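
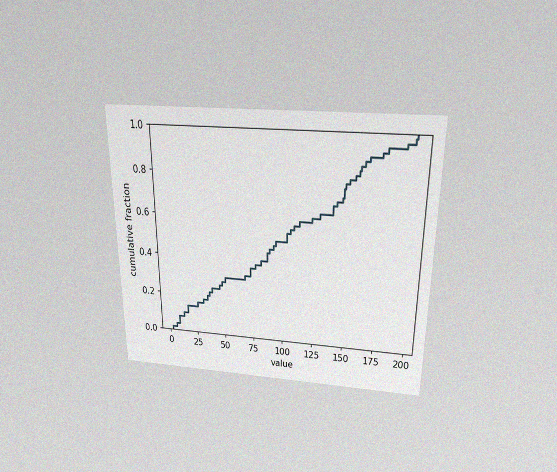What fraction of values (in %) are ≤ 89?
46%

The chart is viewed slightly from above, with some photo noise. At x=89 the ECDF step is at 46%.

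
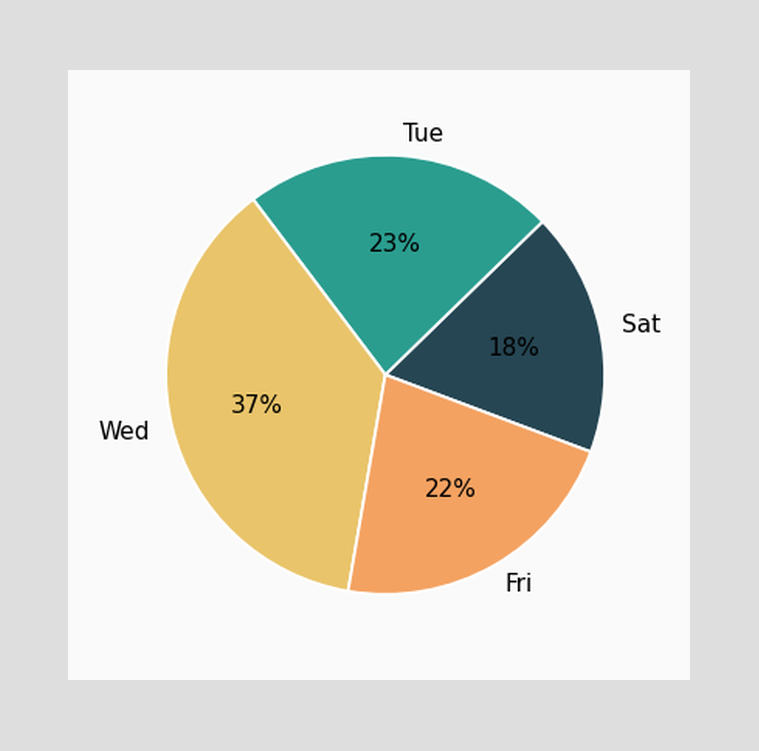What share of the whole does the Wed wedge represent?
The Wed slice takes up 37% of the pie.

37%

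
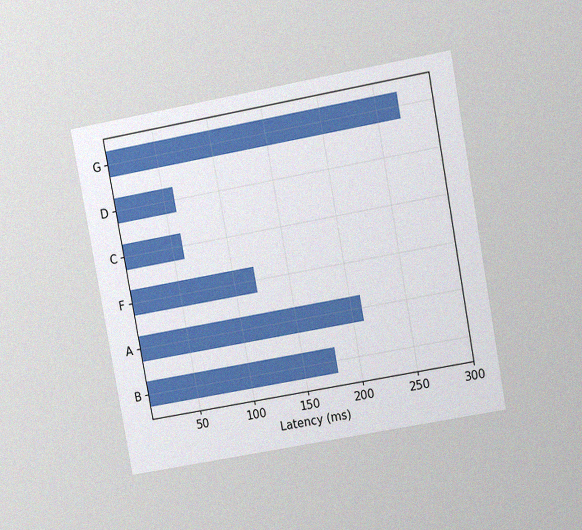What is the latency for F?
The chart is tilted about 10° counter-clockwise and viewed at a slight angle, with some photo noise. Reading along the chart's x-axis, the F bar reaches 120ms.

120ms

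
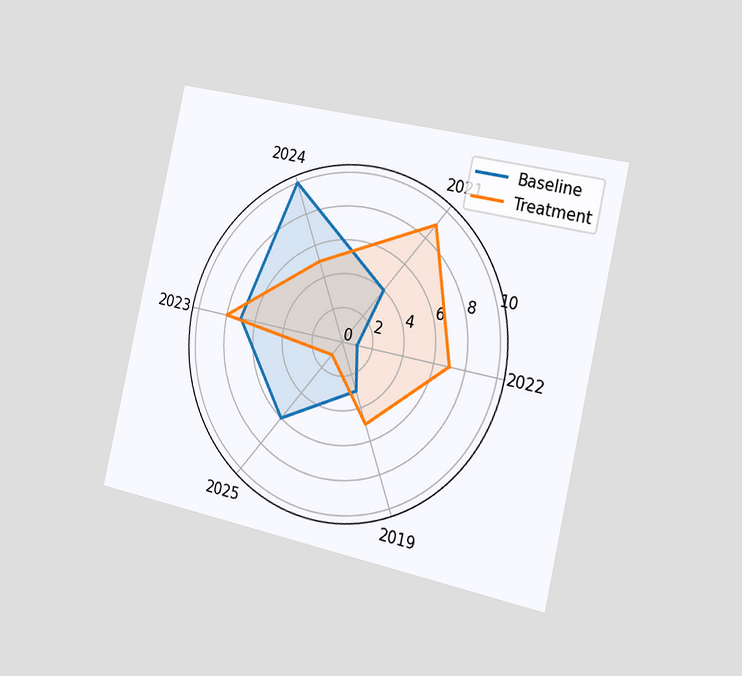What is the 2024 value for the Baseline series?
10

The chart is tilted about 12° clockwise and viewed slightly from the right. On the 2024 axis, Baseline reaches 10.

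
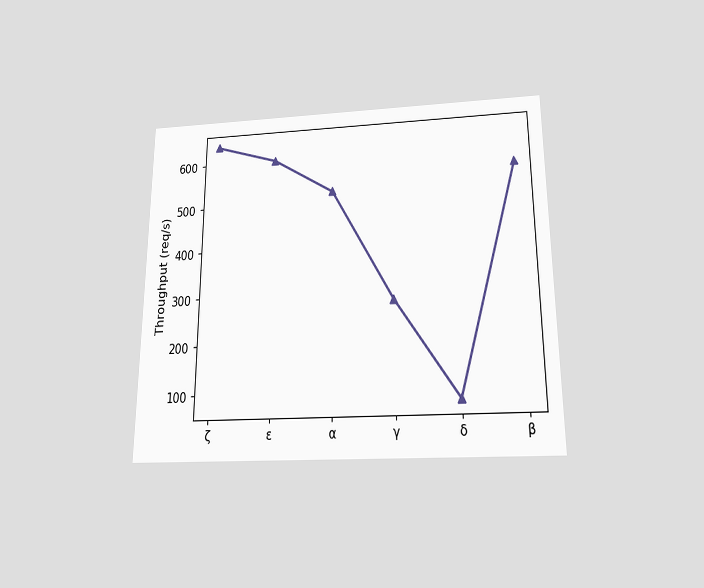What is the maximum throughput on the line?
The chart is viewed slightly from below. The highest point is at ζ, and reading across to the y-axis gives 640req/s.

640req/s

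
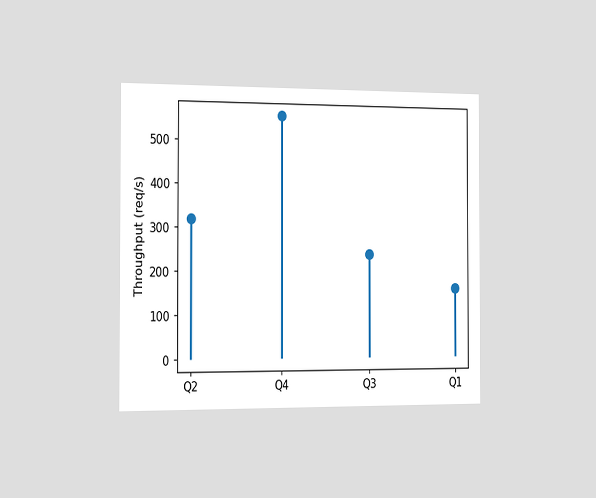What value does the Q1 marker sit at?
160req/s

The chart is viewed slightly from the left. The Q1 marker sits at 160req/s.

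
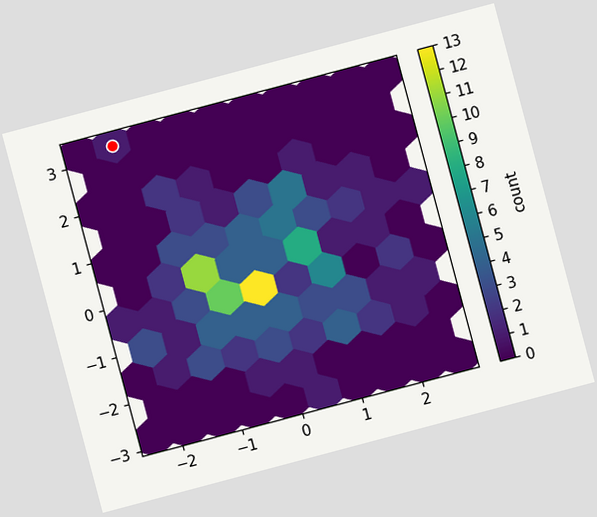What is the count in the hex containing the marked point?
1

The chart is tilted about 15° counter-clockwise. The marked hex reads 1 on the colorbar.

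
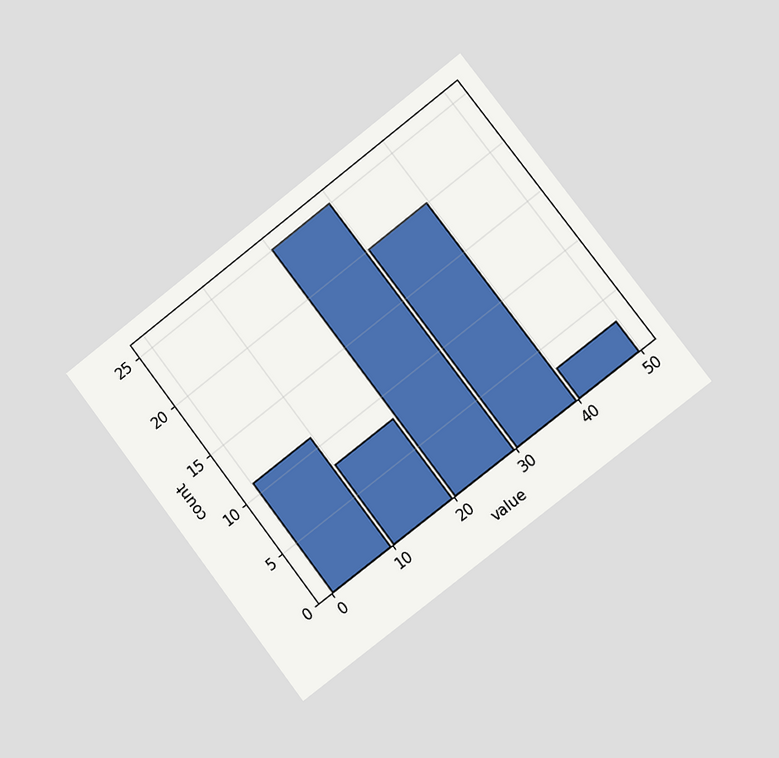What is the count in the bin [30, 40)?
20

The chart is tilted about 38° counter-clockwise and viewed slightly from the right. The [30, 40) bin has height 20.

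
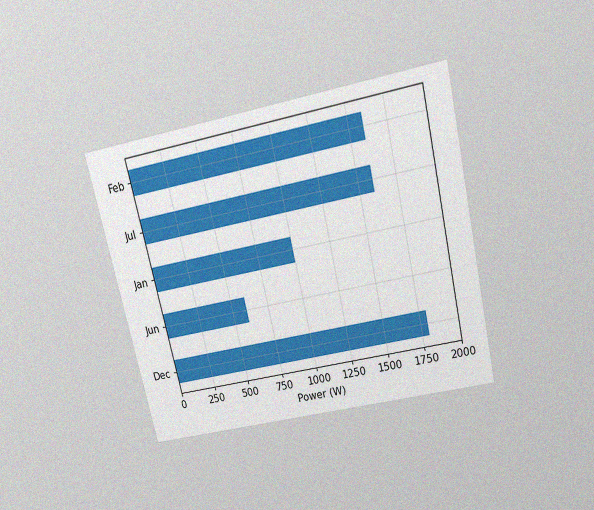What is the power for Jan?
The chart is tilted about 13° counter-clockwise and viewed slightly from above, with some photo noise. Reading along the chart's x-axis, the Jan bar reaches 1000W.

1000W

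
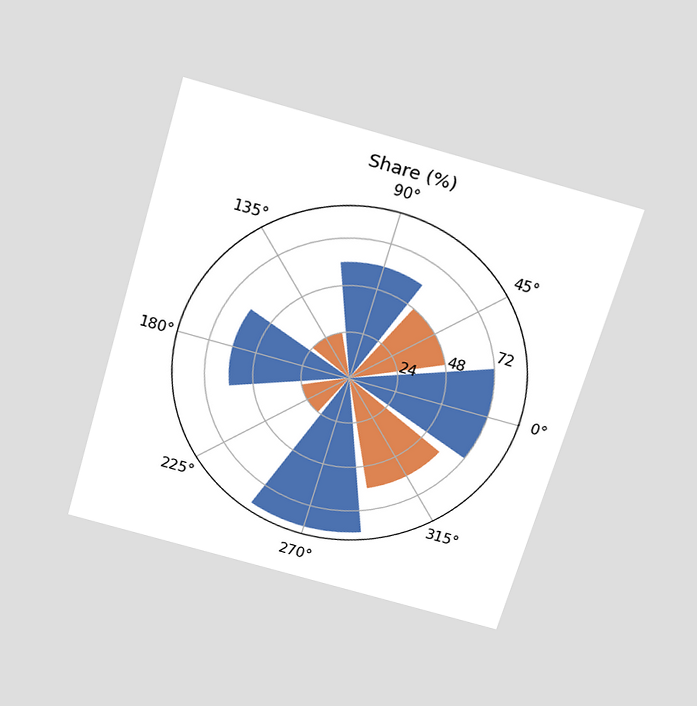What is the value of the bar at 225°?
The chart is tilted about 16° clockwise and viewed slightly from above. The bar at 225° reaches 24% on the radial axis.

24%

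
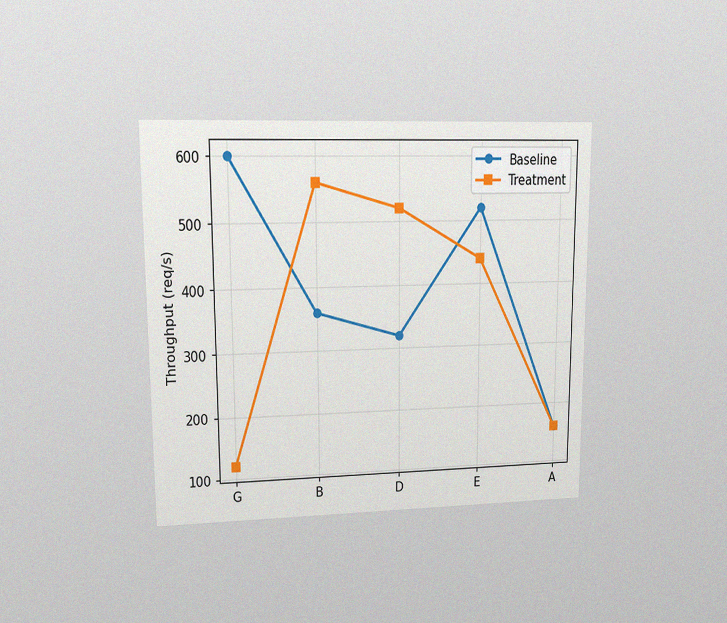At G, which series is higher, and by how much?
The chart is viewed at a slight angle, with some photo noise. At G, Baseline sits above the other line by 480req/s.

Baseline, by 480req/s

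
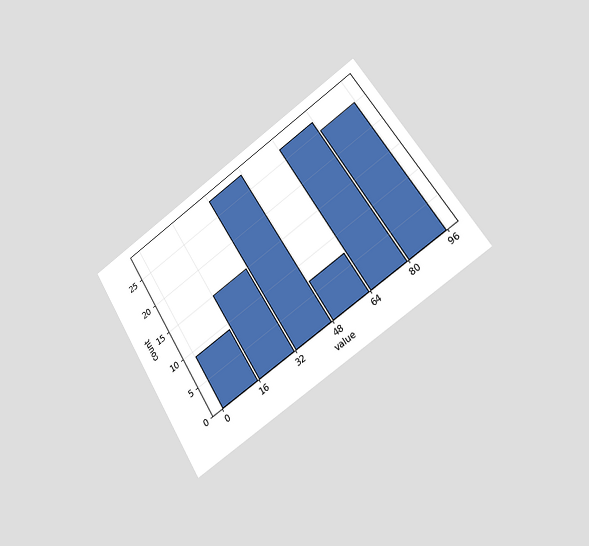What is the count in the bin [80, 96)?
25

The chart is tilted about 32° counter-clockwise and viewed slightly from the right. The [80, 96) bin has height 25.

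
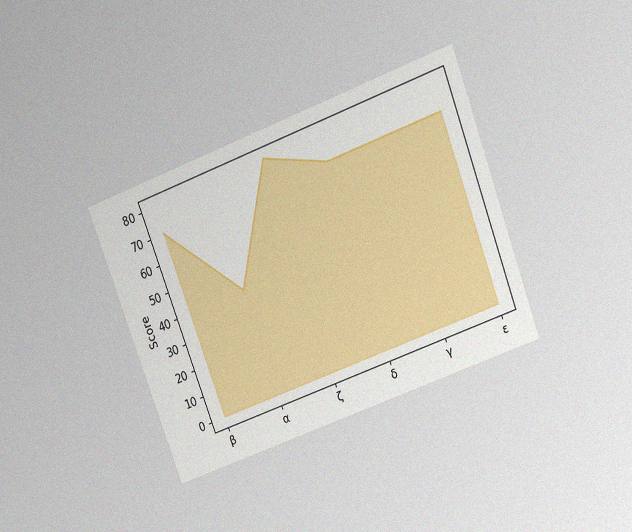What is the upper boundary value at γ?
70

The chart is tilted about 21° counter-clockwise and viewed slightly from above, with some photo noise. At γ the upper boundary is at 70.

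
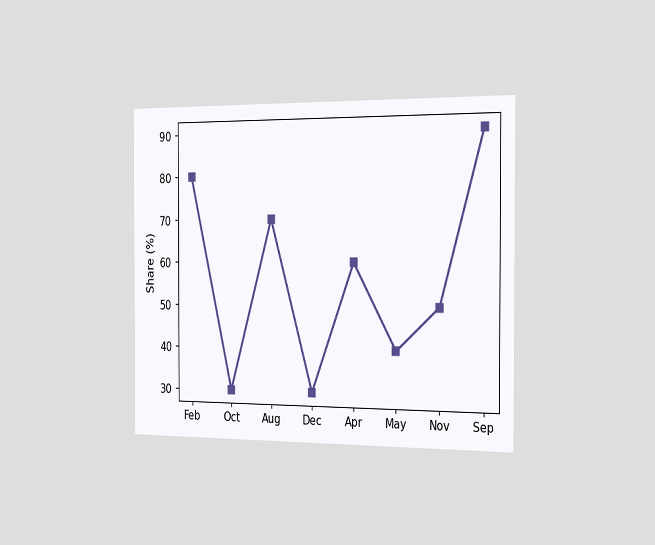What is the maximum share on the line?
90%

The chart is viewed slightly from the right. The highest point is at Sep, and reading across to the y-axis gives 90%.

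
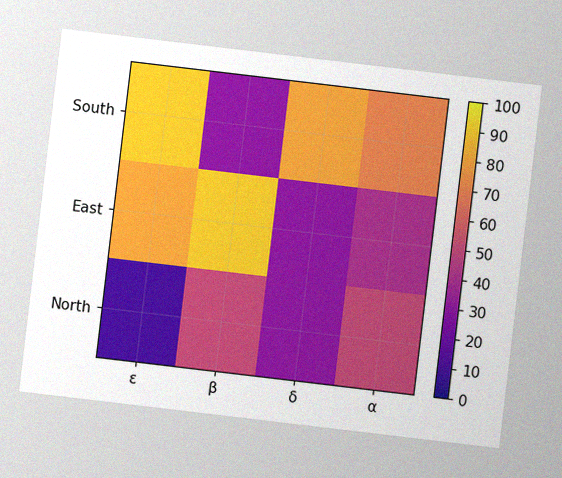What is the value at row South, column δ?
The chart is tilted about 7° clockwise, with some photo noise. Matching cell (South, δ) against the colorbar gives 80.

80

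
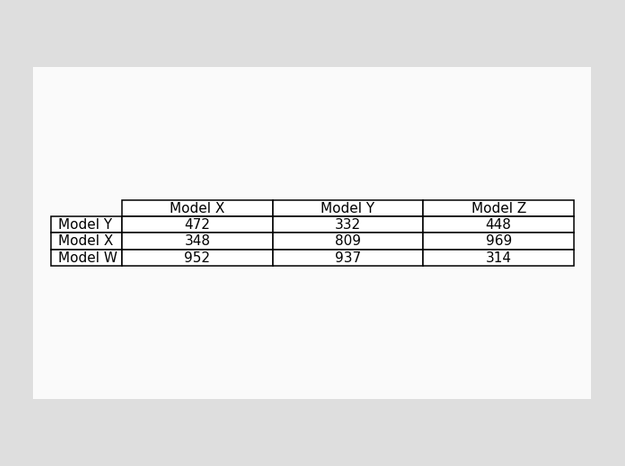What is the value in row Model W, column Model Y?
The (Model W, Model Y) cell reads 937.

937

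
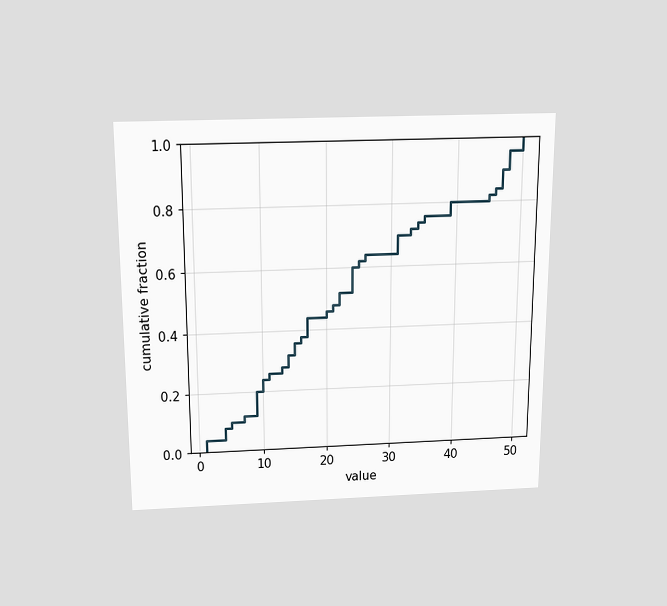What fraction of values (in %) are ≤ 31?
70%

The chart is viewed slightly from above. At x=31 the ECDF step is at 70%.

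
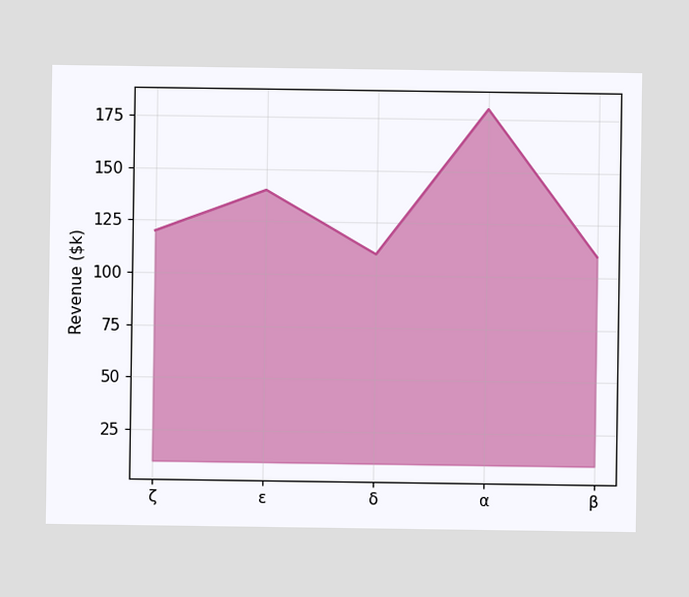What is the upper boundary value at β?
At β the upper boundary is at $110k.

$110k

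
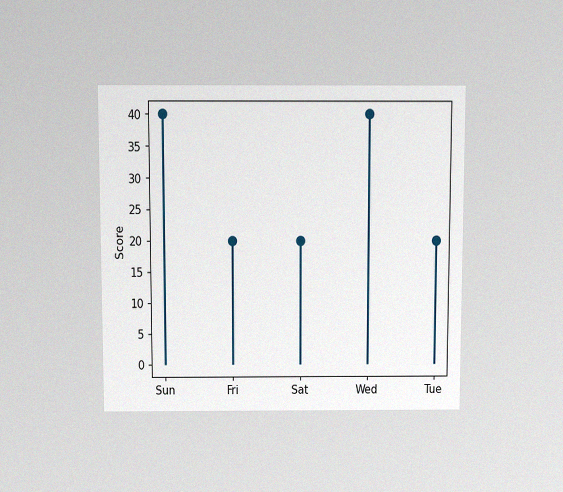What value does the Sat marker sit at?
20

The chart is viewed slightly from above, with some photo noise. The Sat marker sits at 20.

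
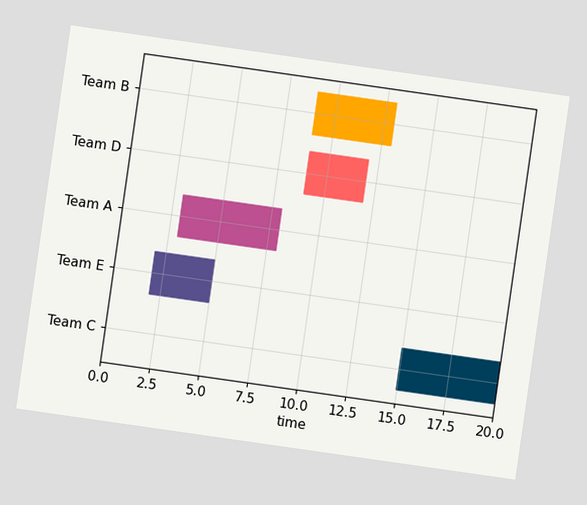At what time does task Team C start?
15

The chart is tilted about 8° clockwise. The Team C bar begins at t=15.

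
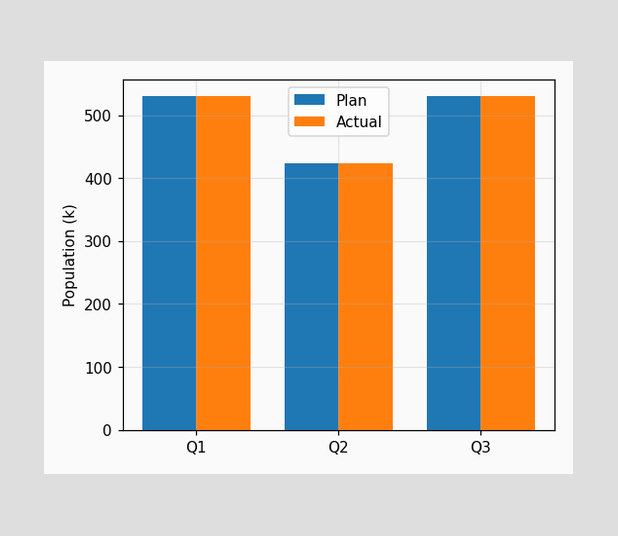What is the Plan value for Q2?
424k

The Plan bar at Q2 reaches 424k on the y-axis.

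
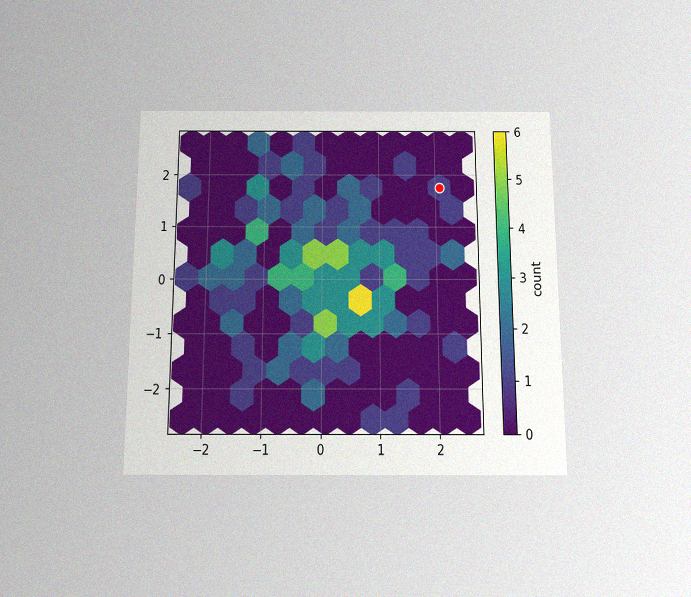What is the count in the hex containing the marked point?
The chart is viewed slightly from below, with some photo noise. The marked hex reads 1 on the colorbar.

1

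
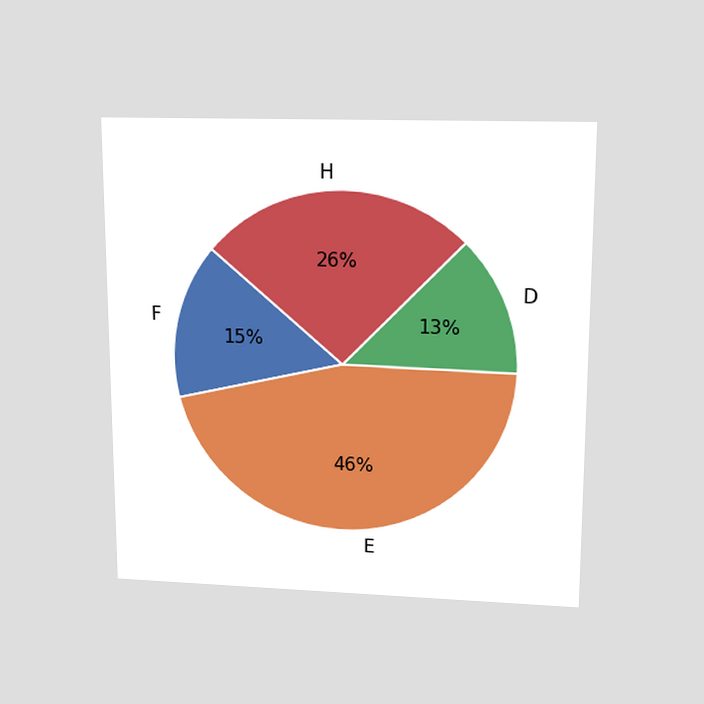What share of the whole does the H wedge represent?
The chart is viewed slightly from above. The H slice takes up 26% of the pie.

26%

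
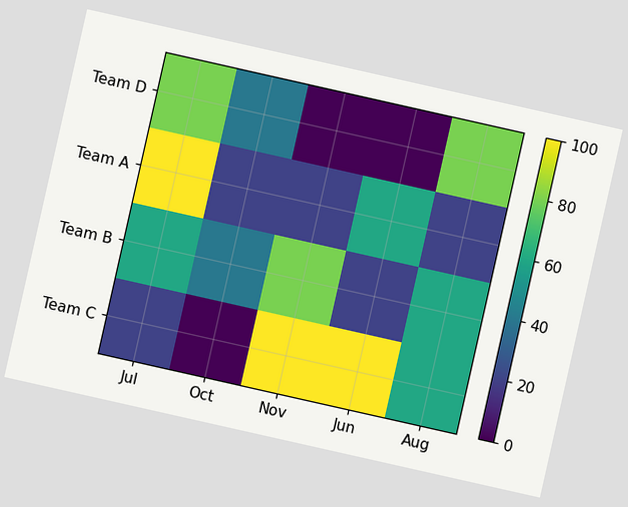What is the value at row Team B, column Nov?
The chart is tilted about 13° clockwise. Matching cell (Team B, Nov) against the colorbar gives 80.

80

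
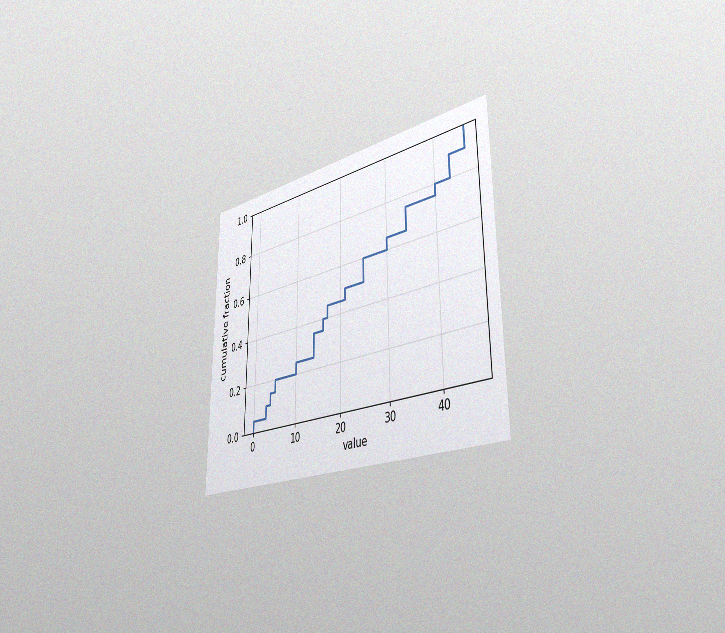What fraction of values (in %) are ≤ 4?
The chart is viewed slightly from the right, with some photo noise. At x=4 the ECDF step is at 15%.

15%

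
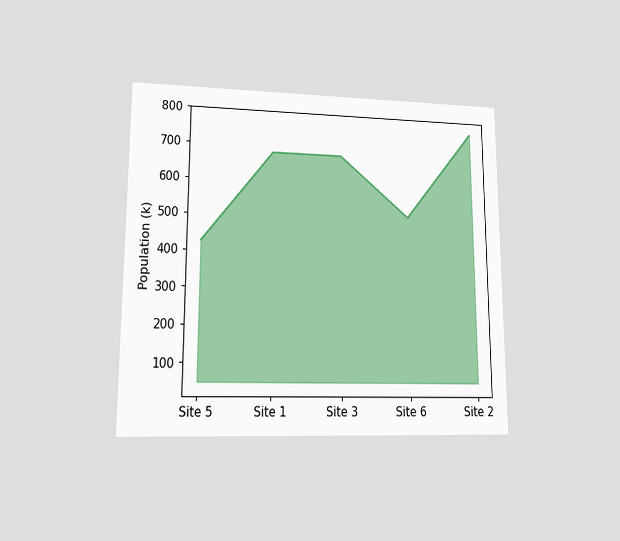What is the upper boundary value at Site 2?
The chart is viewed at a slight angle. At Site 2 the upper boundary is at 765k.

765k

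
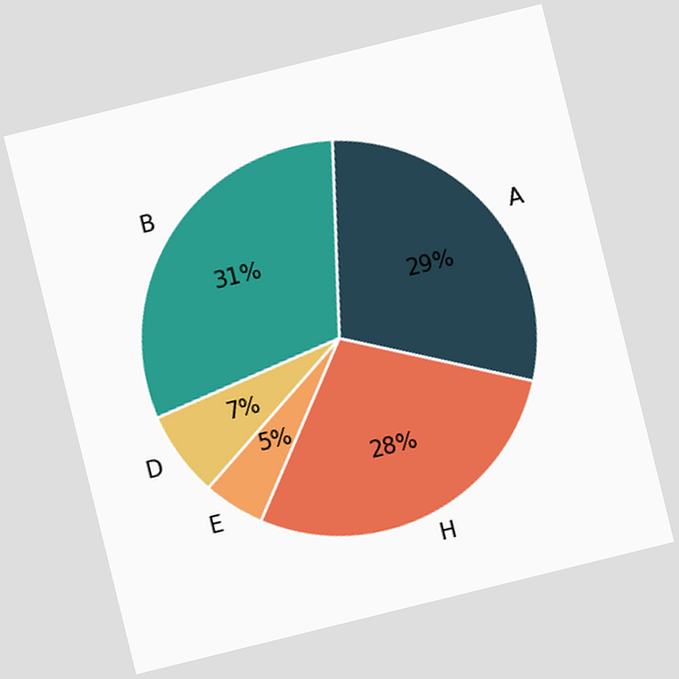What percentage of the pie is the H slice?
28%

The chart is tilted about 14° counter-clockwise. The H slice takes up 28% of the pie.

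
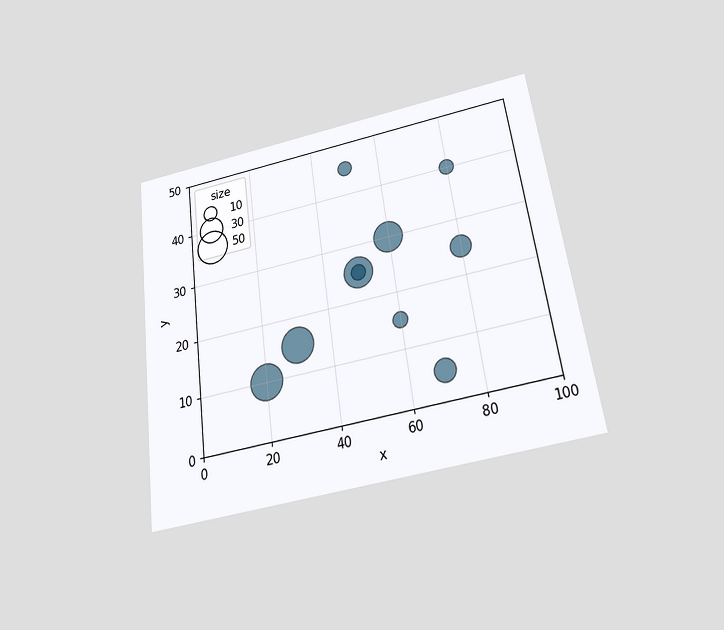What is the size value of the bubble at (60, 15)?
10

The chart is tilted about 8° counter-clockwise and viewed slightly from below. Matching the bubble at (60, 15) against the size legend gives 10.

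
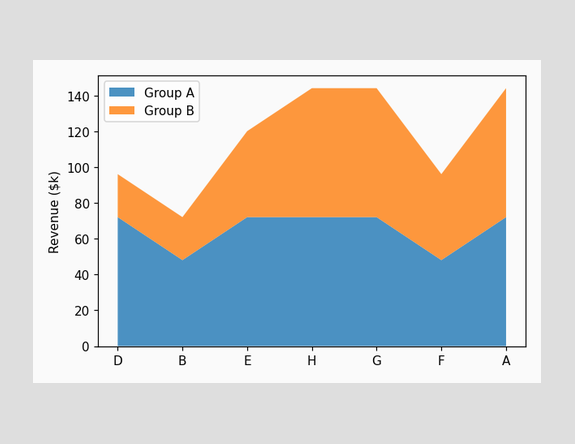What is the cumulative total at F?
$96k

The stacked total at F reaches $96k.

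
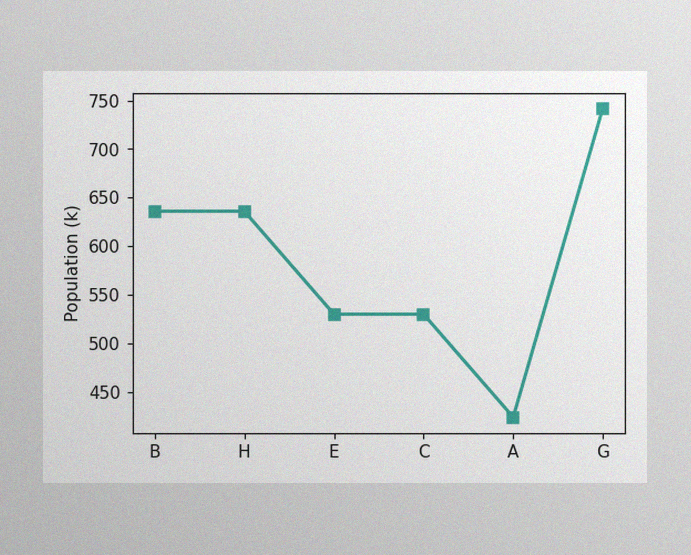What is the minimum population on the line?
The image has some photo noise and uneven lighting. The lowest point is at A, and reading across to the y-axis gives 424k.

424k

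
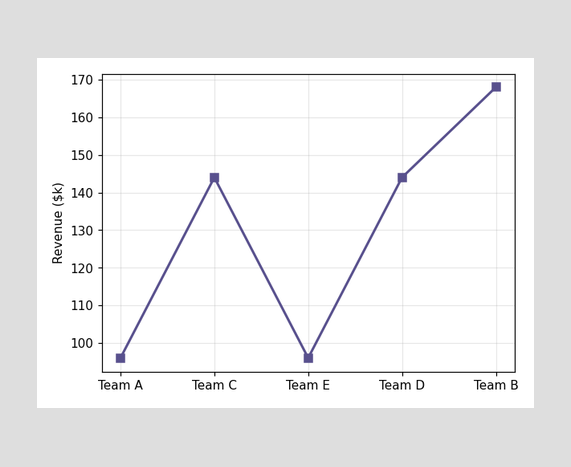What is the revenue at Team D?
At Team D, the line is at $144k.

$144k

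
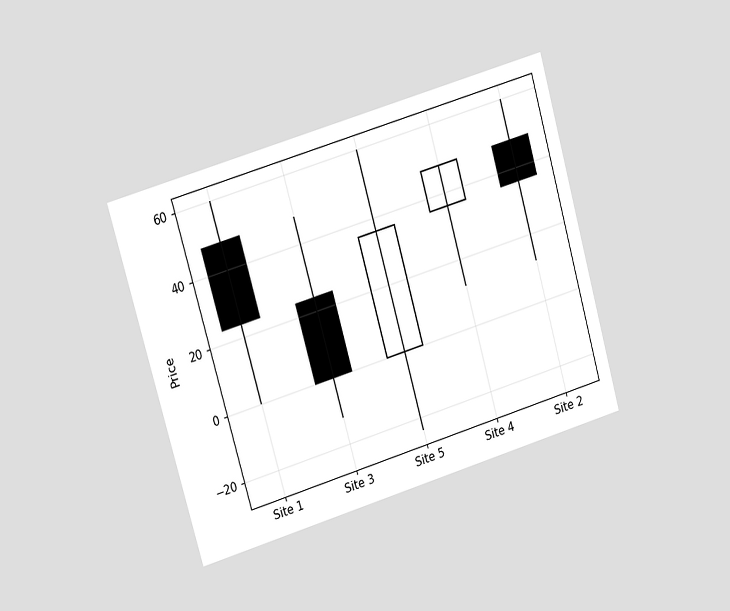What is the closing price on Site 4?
48

The chart is tilted about 16° counter-clockwise and viewed at a slight angle. The Site 4 candle closes at 48.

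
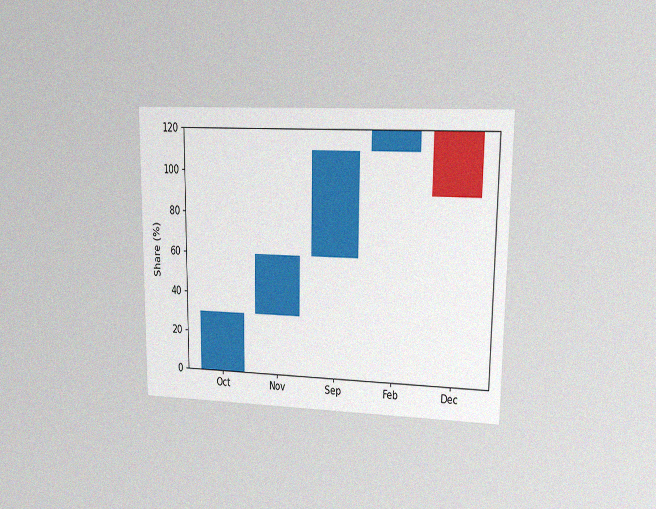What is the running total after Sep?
110%

The chart is viewed at a slight angle, with some photo noise. After Sep the running total reaches 110%.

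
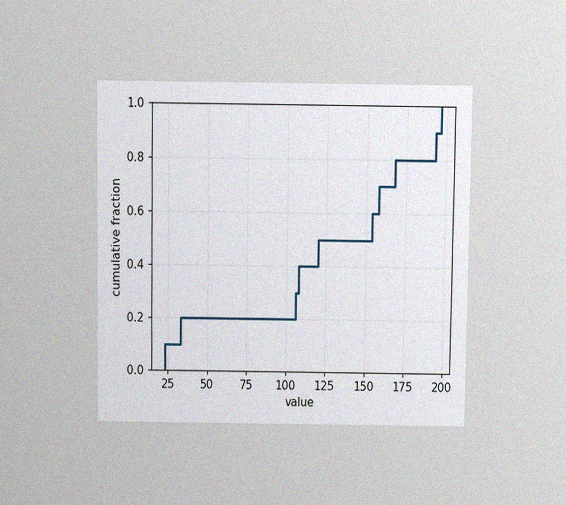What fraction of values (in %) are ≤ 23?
10%

The chart is viewed at a slight angle, with some photo noise. At x=23 the ECDF step is at 10%.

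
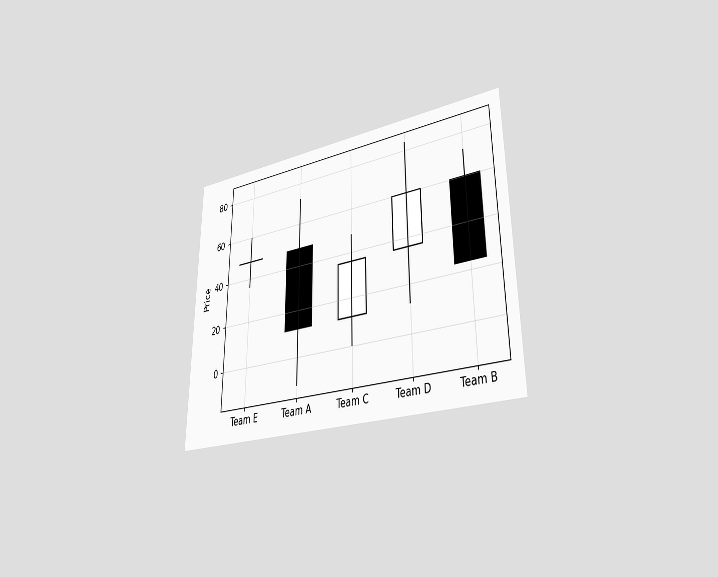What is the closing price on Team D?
60

The chart is viewed slightly from the right. The Team D candle closes at 60.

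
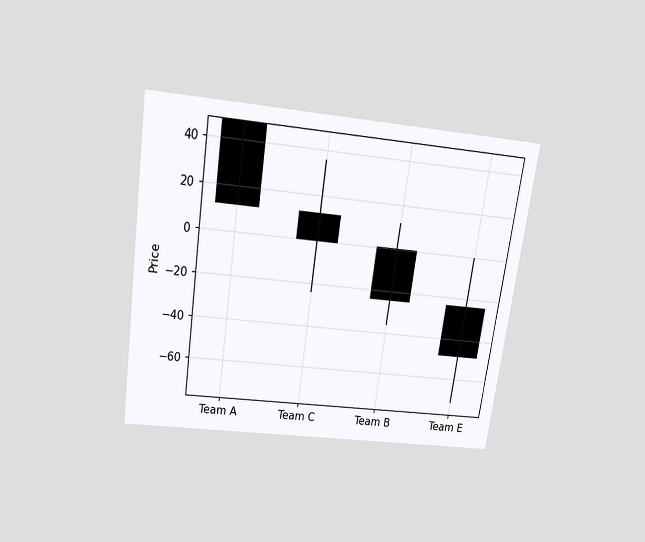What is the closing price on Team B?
The chart is tilted about 8° clockwise and viewed slightly from above. The Team B candle closes at -24.

-24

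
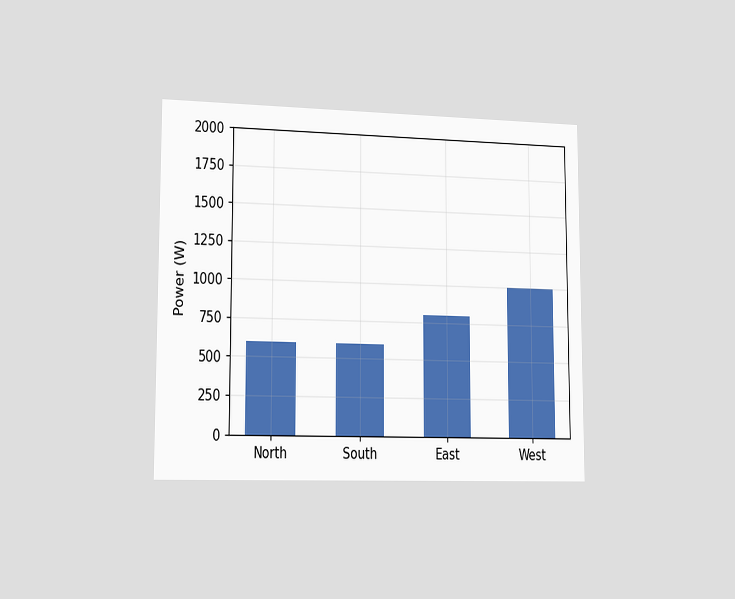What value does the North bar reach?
The chart is viewed slightly from the left. Reading along the chart's y-axis, the North bar reaches 600W.

600W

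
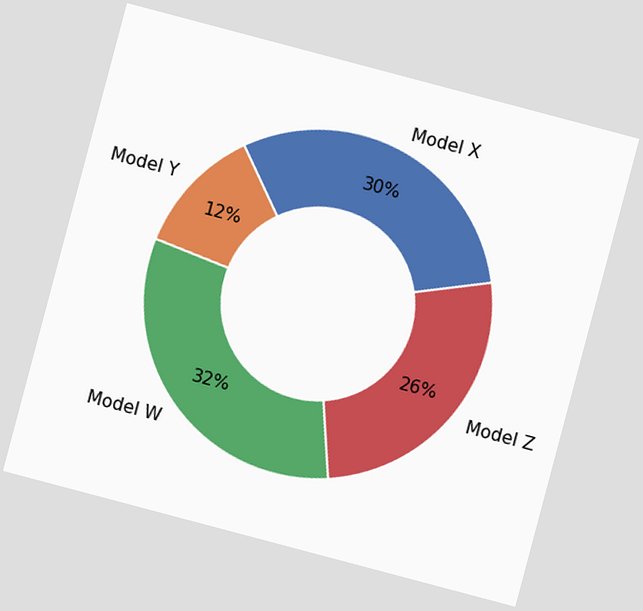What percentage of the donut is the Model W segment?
32%

The chart is tilted about 15° clockwise. The Model W segment takes up 32% of the ring.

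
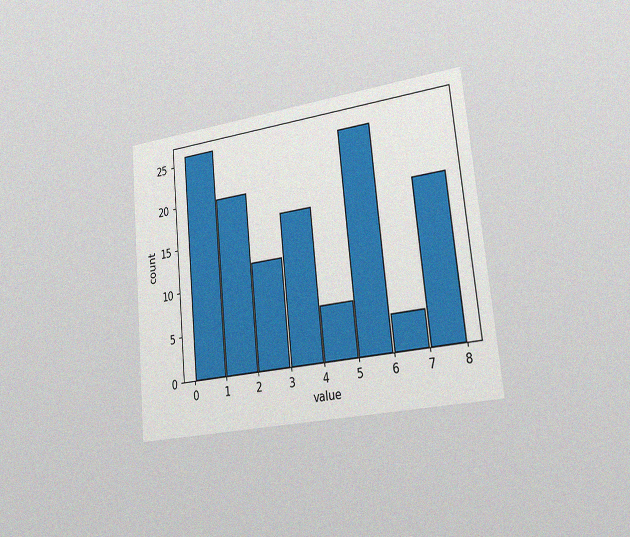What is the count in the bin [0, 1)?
26

The chart is tilted about 6° counter-clockwise and viewed slightly from the right, with some photo noise. The [0, 1) bin has height 26.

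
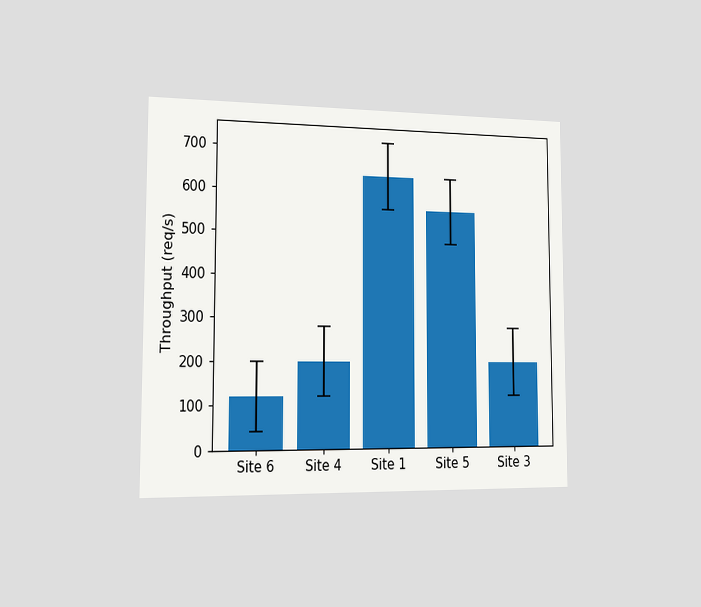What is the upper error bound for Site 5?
640req/s

The chart is viewed slightly from the left. The Site 5 bar's upper whisker reaches 640req/s.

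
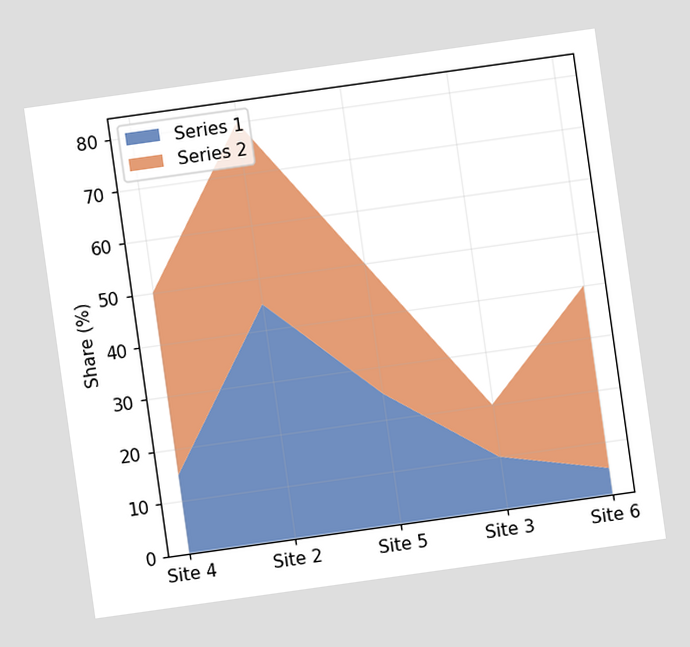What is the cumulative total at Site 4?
The chart is tilted about 8° counter-clockwise. The stacked total at Site 4 reaches 50%.

50%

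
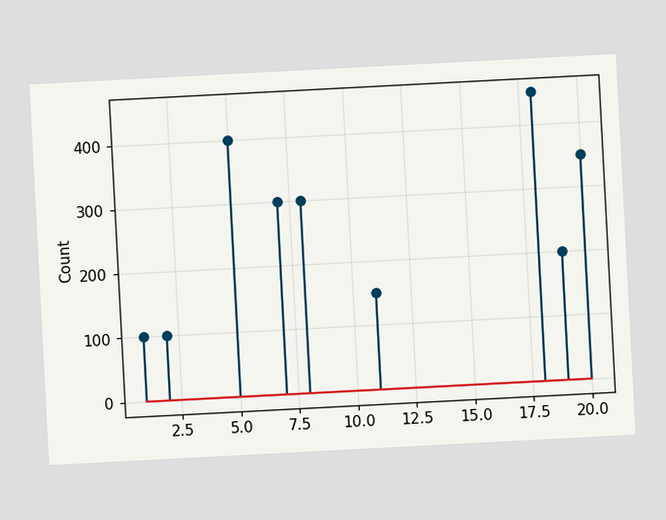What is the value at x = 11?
150

The chart is tilted about 3° counter-clockwise. The stem at x=11 reaches 150.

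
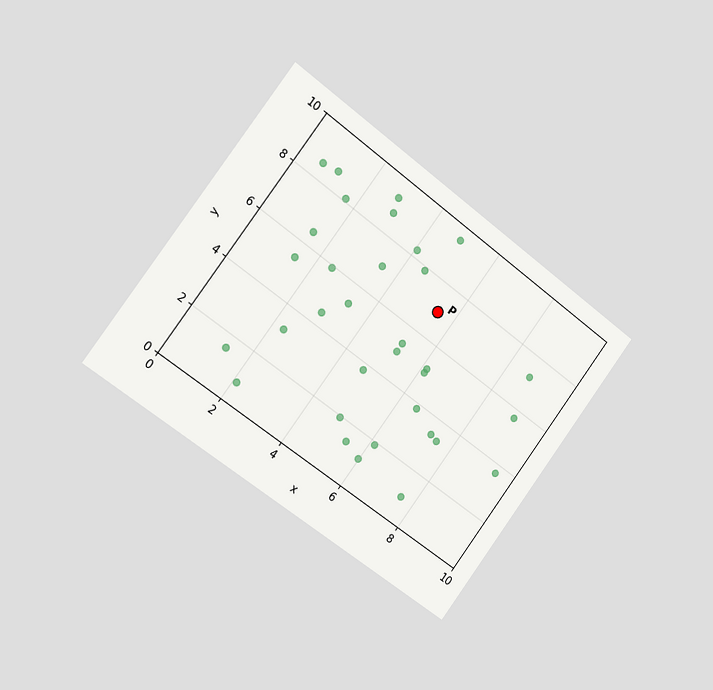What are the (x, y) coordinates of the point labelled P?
(5.5, 7)

The chart is tilted about 37° clockwise and viewed slightly from the left. Following the gridlines from P to each axis, P sits at (5.5, 7).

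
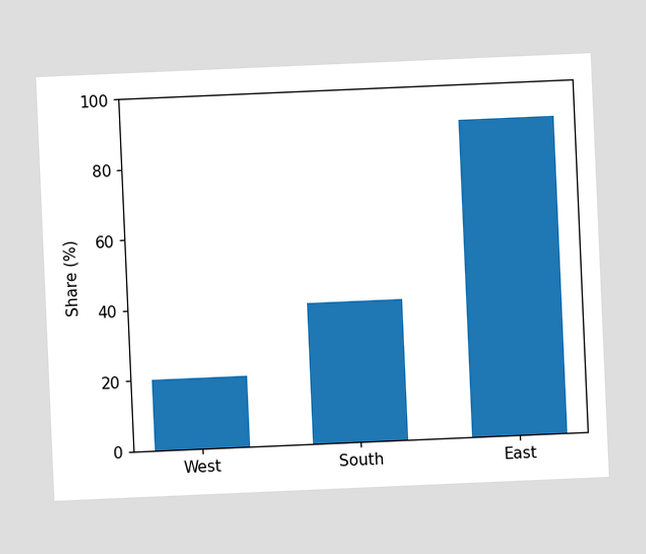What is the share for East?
The chart is tilted about 2° counter-clockwise. Reading along the chart's y-axis, the East bar reaches 90%.

90%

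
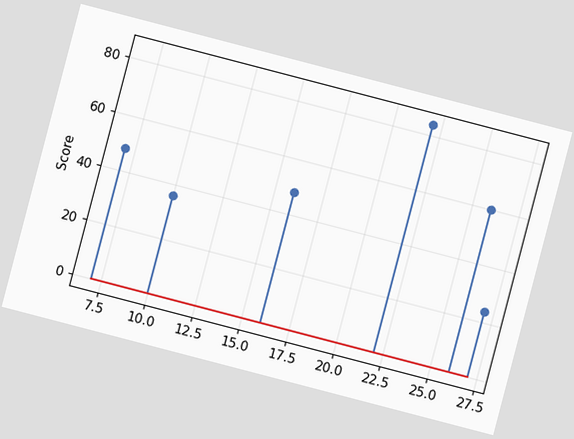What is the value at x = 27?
24

The chart is tilted about 15° clockwise. The stem at x=27 reaches 24.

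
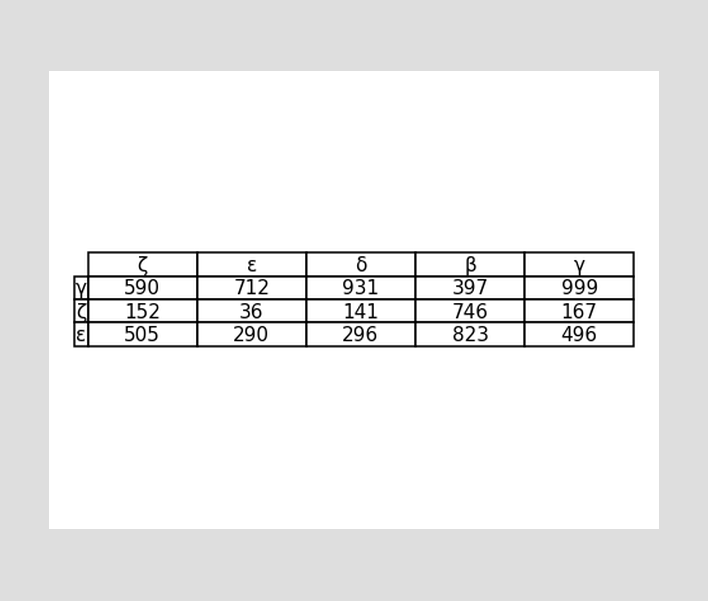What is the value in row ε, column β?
823

The (ε, β) cell reads 823.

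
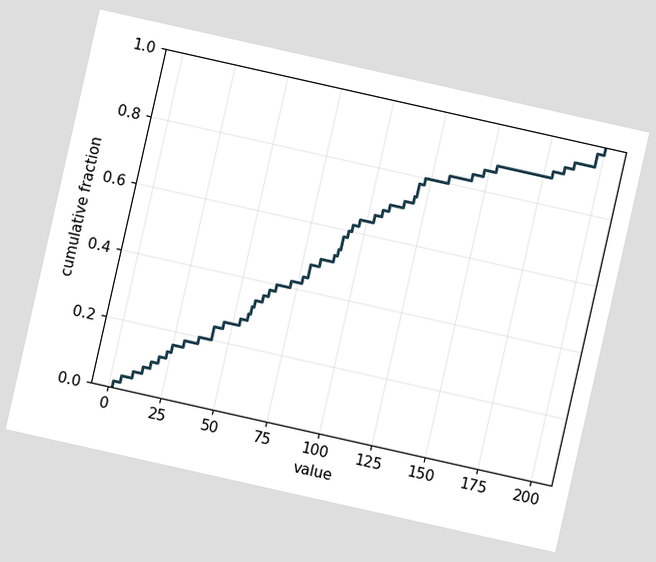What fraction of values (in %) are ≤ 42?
The chart is tilted about 13° clockwise. At x=42 the ECDF step is at 24%.

24%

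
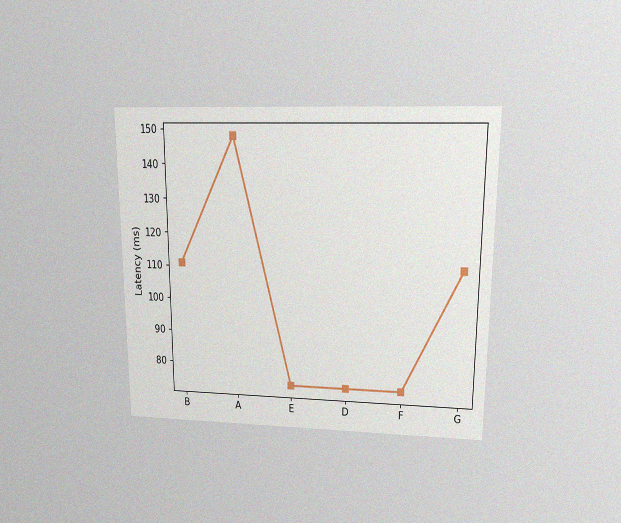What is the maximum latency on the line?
The chart is viewed at a slight angle, with some photo noise. The highest point is at A, and reading across to the y-axis gives 148ms.

148ms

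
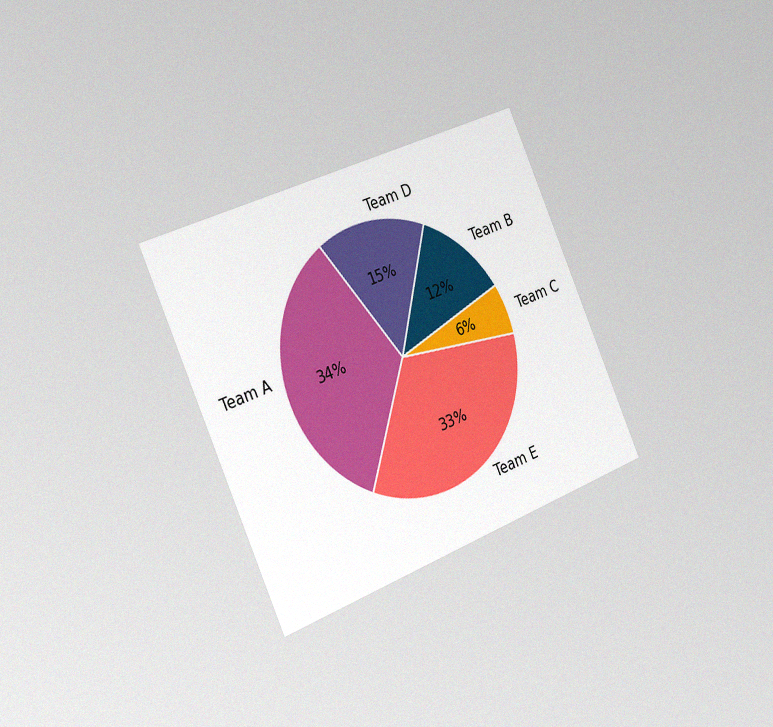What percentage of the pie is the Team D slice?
15%

The chart is tilted about 24° counter-clockwise and viewed slightly from the left, with some photo noise. The Team D slice takes up 15% of the pie.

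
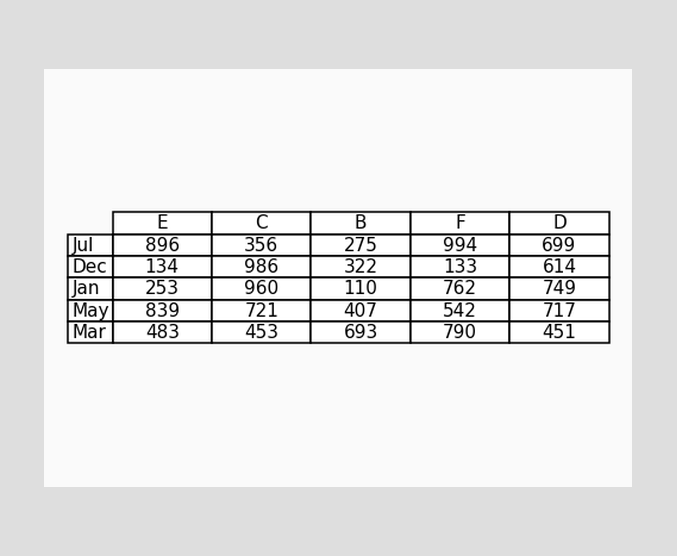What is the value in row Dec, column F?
133

The (Dec, F) cell reads 133.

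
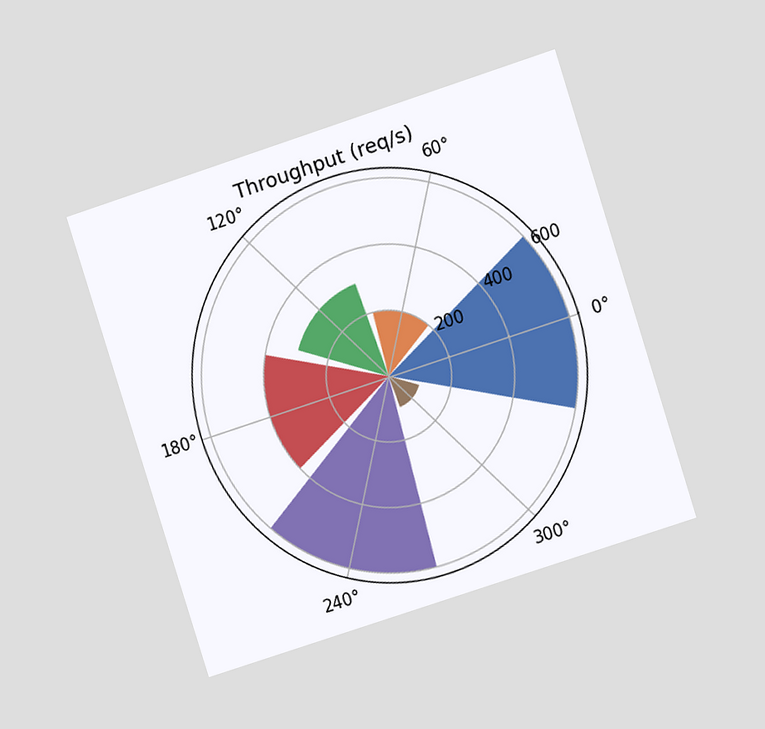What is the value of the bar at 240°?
600req/s

The chart is tilted about 18° counter-clockwise and viewed at a slight angle. The bar at 240° reaches 600req/s on the radial axis.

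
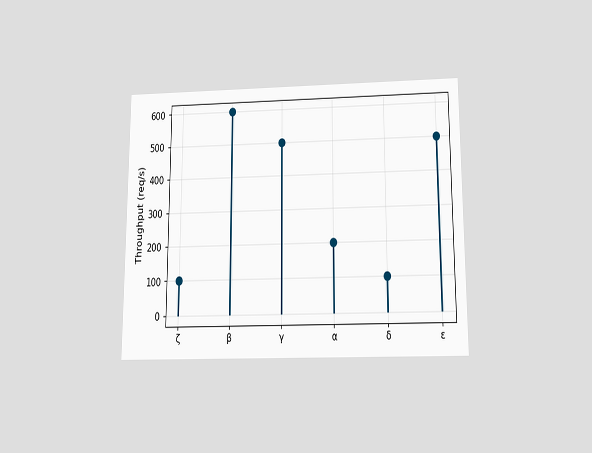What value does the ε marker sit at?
500req/s

The chart is viewed slightly from below. The ε marker sits at 500req/s.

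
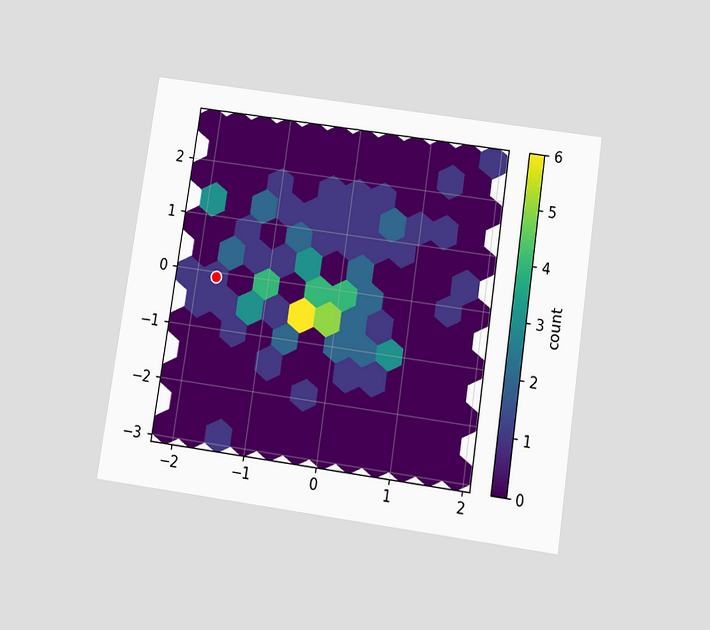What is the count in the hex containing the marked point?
1

The chart is tilted about 8° clockwise and viewed slightly from below. The marked hex reads 1 on the colorbar.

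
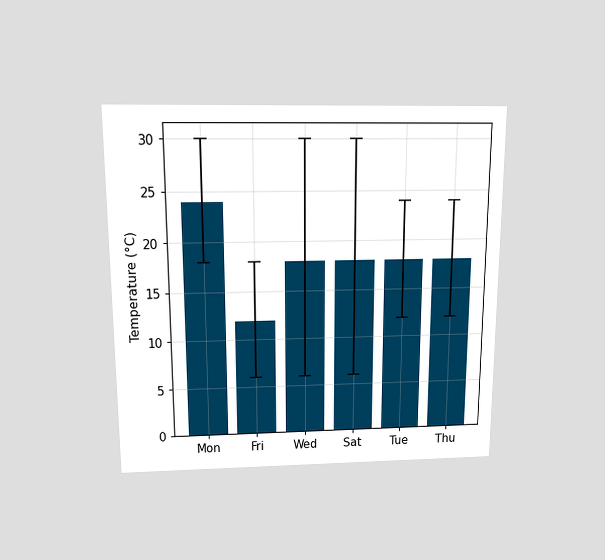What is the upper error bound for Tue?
The chart is viewed slightly from above. The Tue bar's upper whisker reaches 24°C.

24°C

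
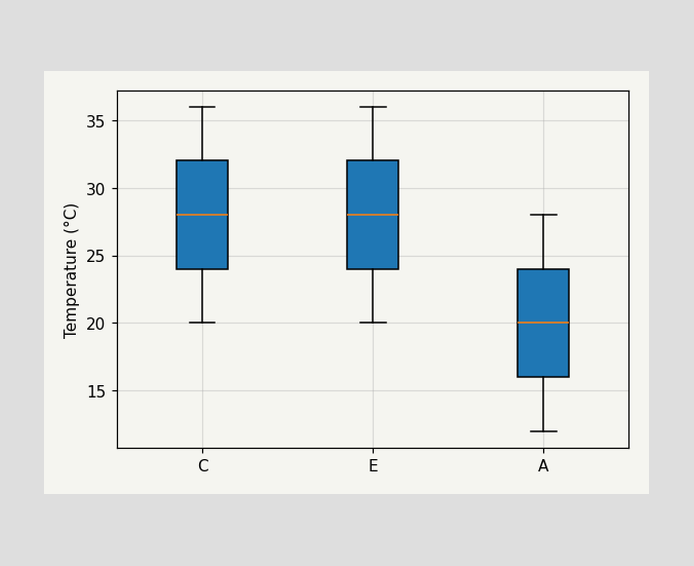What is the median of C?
The median line in the C box sits at 28°C.

28°C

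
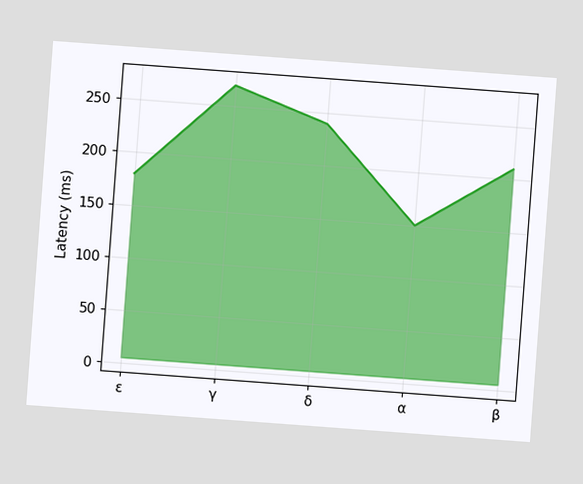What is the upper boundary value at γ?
270ms

The chart is tilted about 4° clockwise. At γ the upper boundary is at 270ms.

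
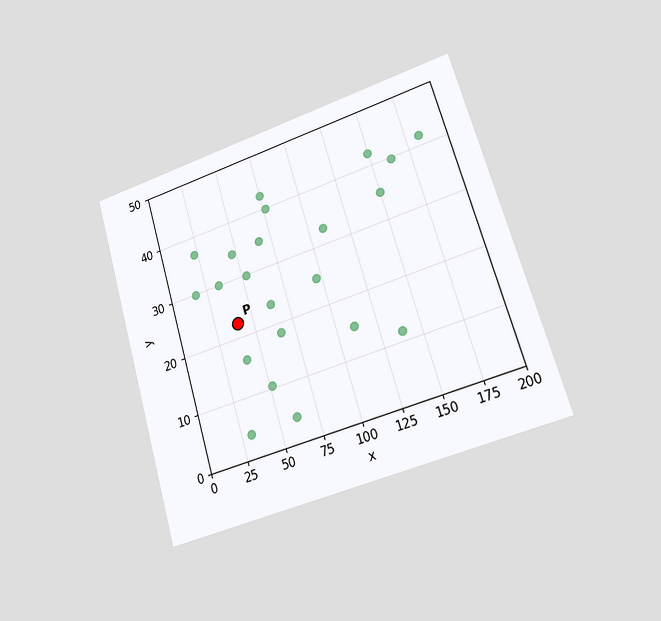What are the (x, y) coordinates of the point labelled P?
(40, 22.5)

The chart is tilted about 16° counter-clockwise and viewed slightly from the right. Following the gridlines from P to each axis, P sits at (40, 22.5).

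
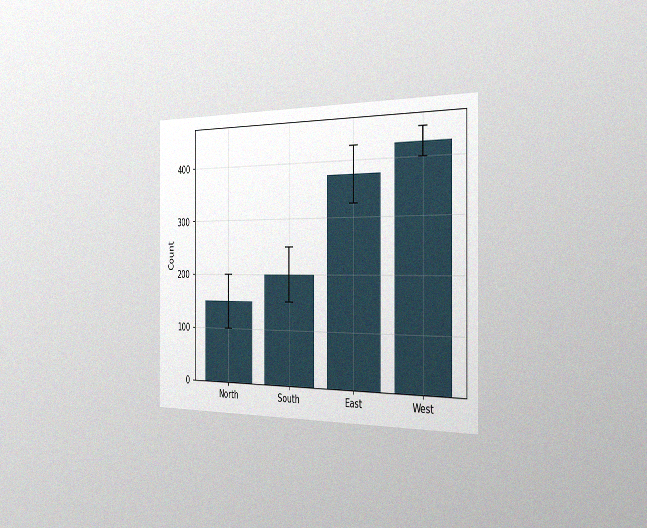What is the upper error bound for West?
450

The chart is viewed slightly from the right, with some photo noise. The West bar's upper whisker reaches 450.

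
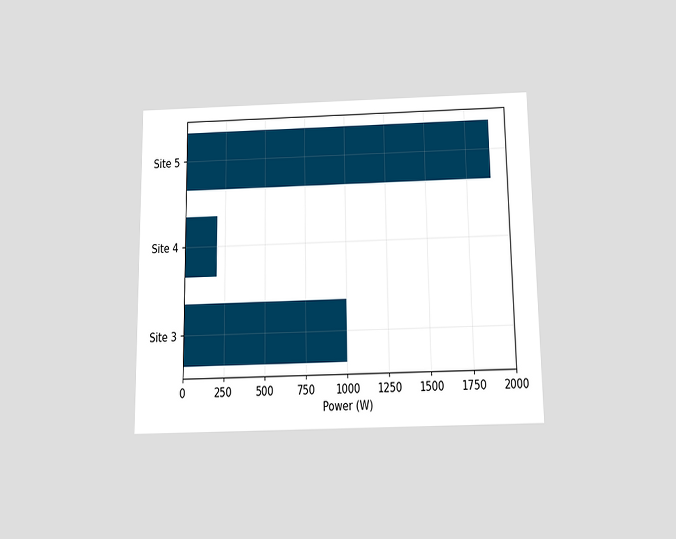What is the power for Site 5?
1900W

The chart is viewed slightly from below. Reading along the chart's x-axis, the Site 5 bar reaches 1900W.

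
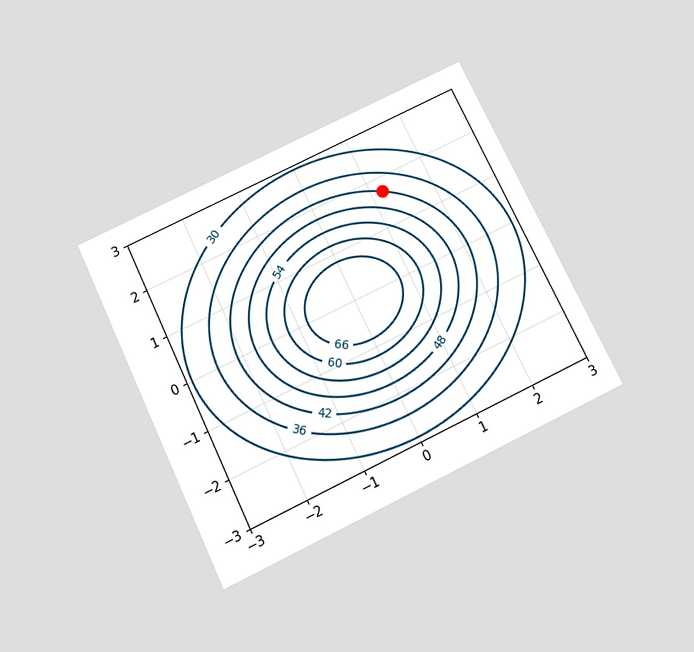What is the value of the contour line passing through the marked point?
42

The chart is tilted about 26° counter-clockwise and viewed slightly from below. The marked point sits on the contour labelled 42.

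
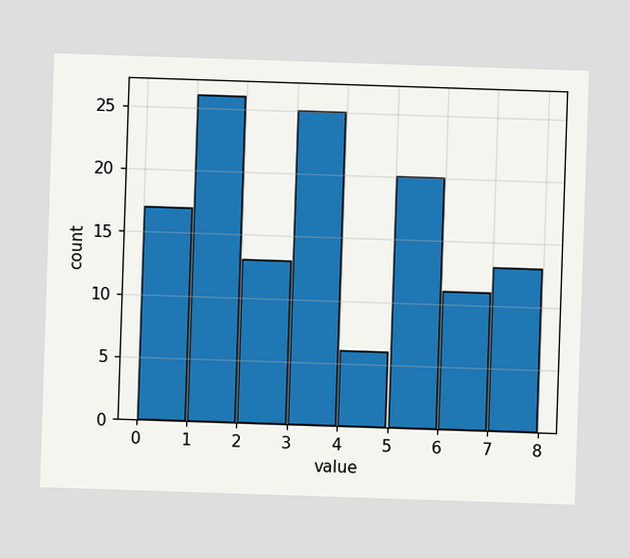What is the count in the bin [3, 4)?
25

The [3, 4) bin has height 25.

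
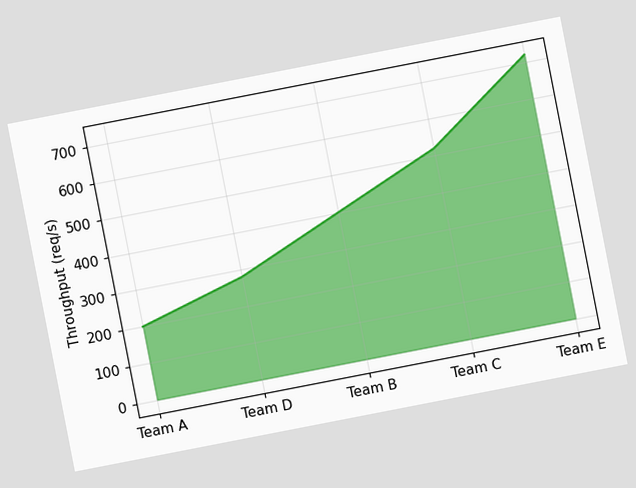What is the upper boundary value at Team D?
280req/s

The chart is tilted about 11° counter-clockwise. At Team D the upper boundary is at 280req/s.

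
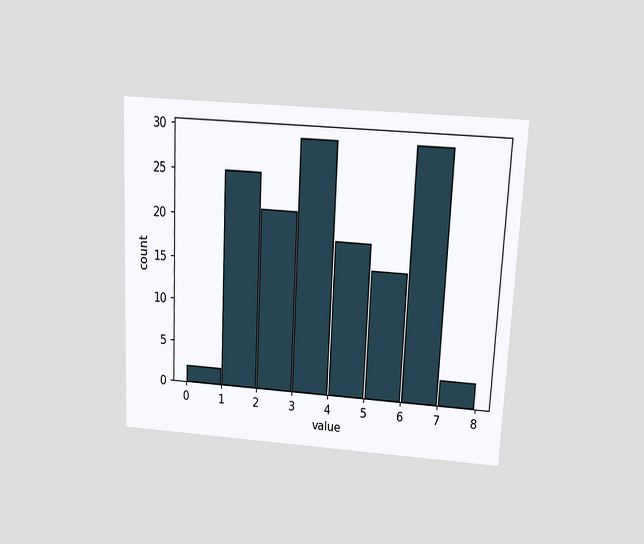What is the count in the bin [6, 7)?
The chart is tilted about 3° clockwise and viewed slightly from above. The [6, 7) bin has height 29.

29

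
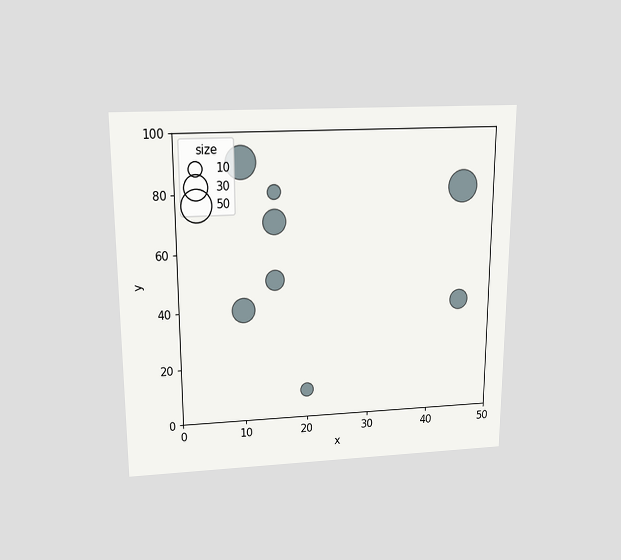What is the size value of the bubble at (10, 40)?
30

The chart is viewed slightly from above. Matching the bubble at (10, 40) against the size legend gives 30.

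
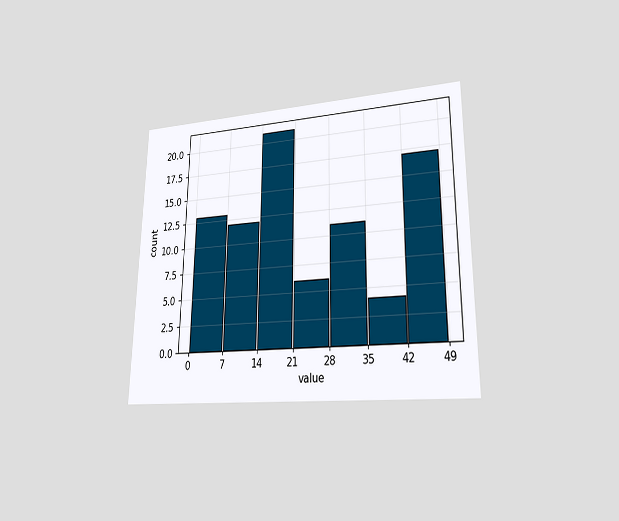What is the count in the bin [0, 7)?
13

The chart is viewed at a slight angle. The [0, 7) bin has height 13.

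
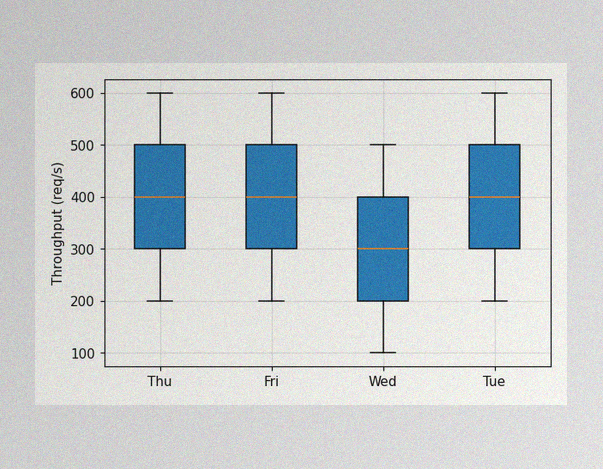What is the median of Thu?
400req/s

The image has some photo noise and uneven lighting. The median line in the Thu box sits at 400req/s.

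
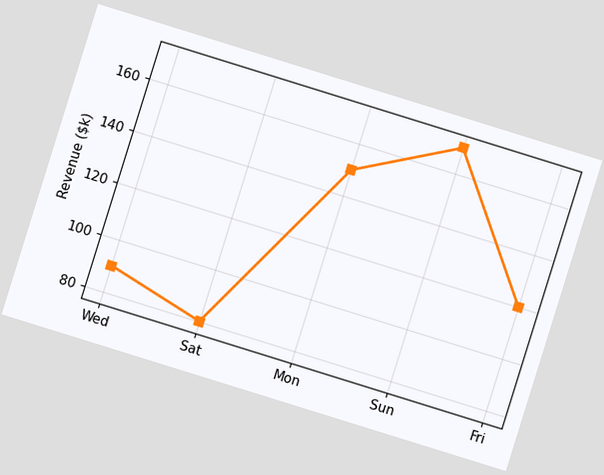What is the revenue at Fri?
$120k

The chart is tilted about 17° clockwise. At Fri, the line is at $120k.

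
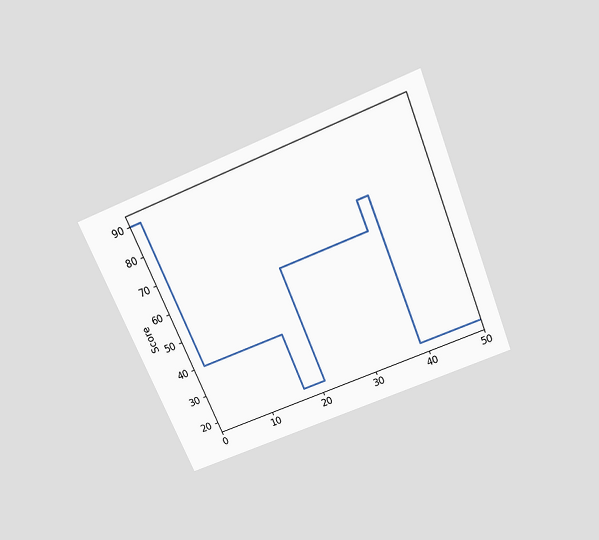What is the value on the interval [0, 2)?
90

The chart is tilted about 22° counter-clockwise and viewed slightly from above. On [0, 2) the step sits at 90.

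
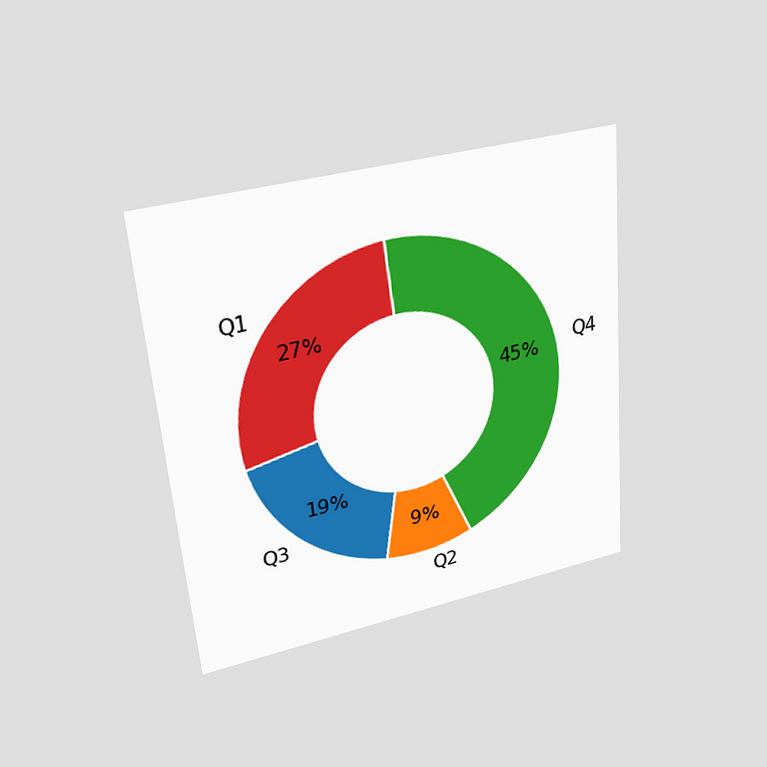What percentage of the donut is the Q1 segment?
27%

The chart is tilted about 5° counter-clockwise and viewed at a slight angle. The Q1 segment takes up 27% of the ring.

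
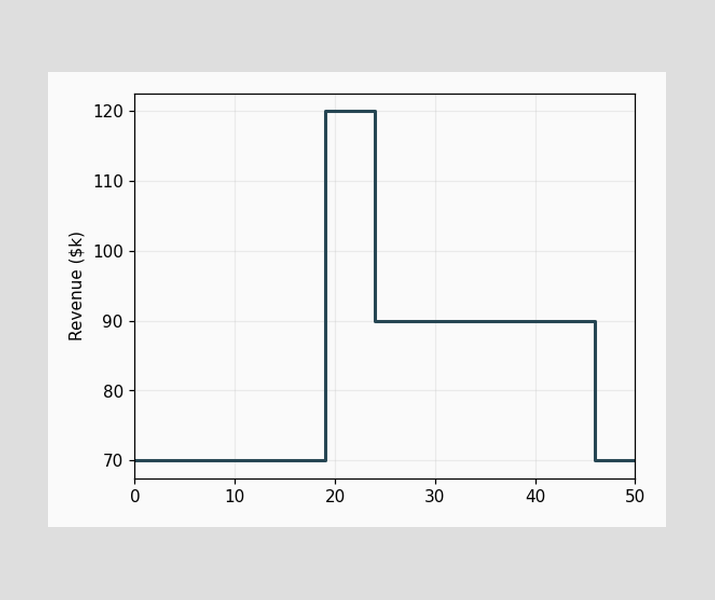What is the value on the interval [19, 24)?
$120k

On [19, 24) the step sits at $120k.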